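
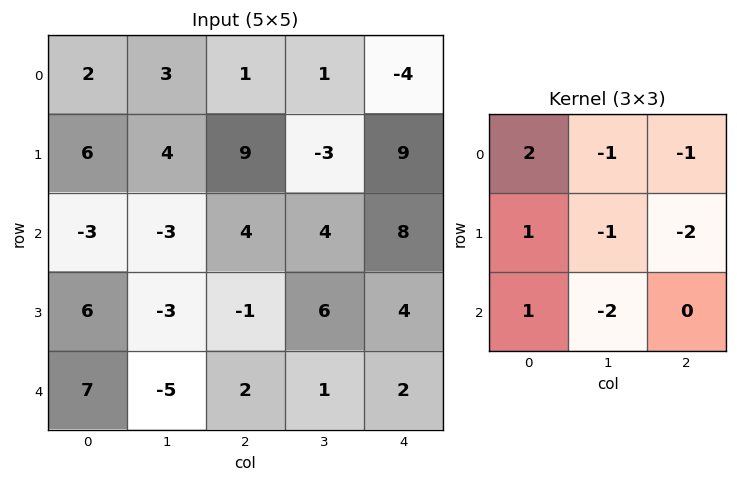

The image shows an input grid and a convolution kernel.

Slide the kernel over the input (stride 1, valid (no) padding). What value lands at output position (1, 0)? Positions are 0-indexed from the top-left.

3

The receptive field on the input at this output position is [6 4 9 / -3 -3 4 / 6 -3 -1]. Elementwise product with the kernel and sum: 6·2 + 4·-1 + 9·-1 + -3·1 + -3·-1 + 4·-2 + 6·1 + -3·-2.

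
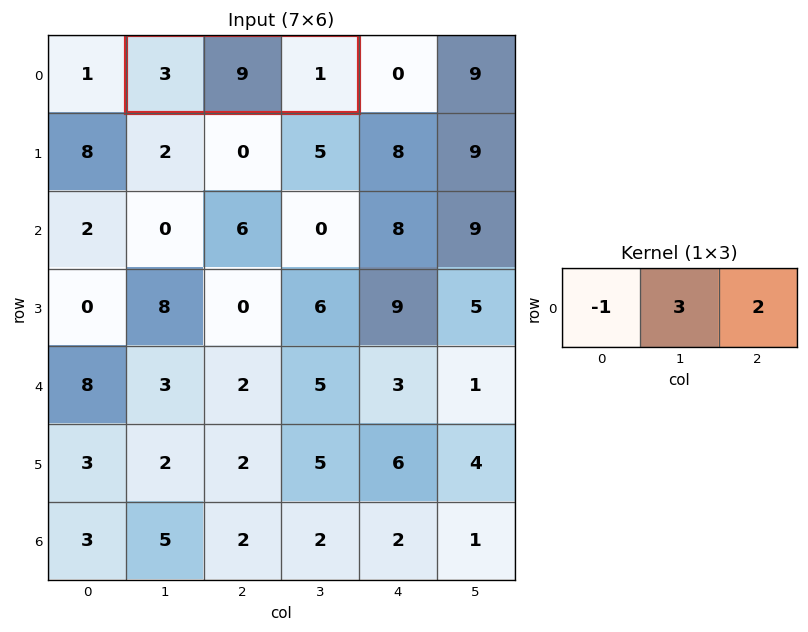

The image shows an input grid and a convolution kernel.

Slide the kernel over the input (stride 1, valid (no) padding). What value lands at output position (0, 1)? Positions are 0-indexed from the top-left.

The receptive field on the input at this output position is [3 9 1]. Elementwise product with the kernel and sum: 3·-1 + 9·3 + 1·2.

26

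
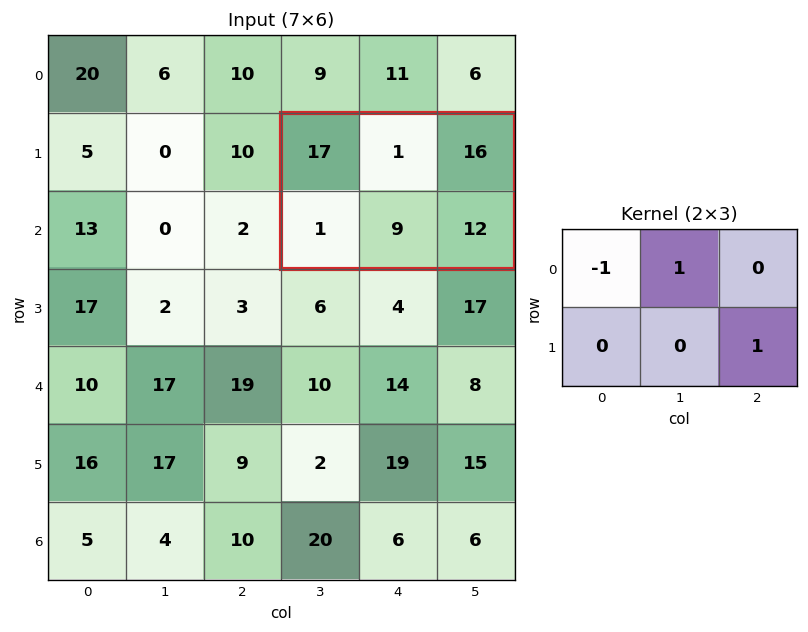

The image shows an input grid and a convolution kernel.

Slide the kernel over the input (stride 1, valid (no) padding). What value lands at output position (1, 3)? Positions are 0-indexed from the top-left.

-4

The receptive field on the input at this output position is [17 1 16 / 1 9 12]. Elementwise product with the kernel and sum: 17·-1 + 1·1 + 12·1.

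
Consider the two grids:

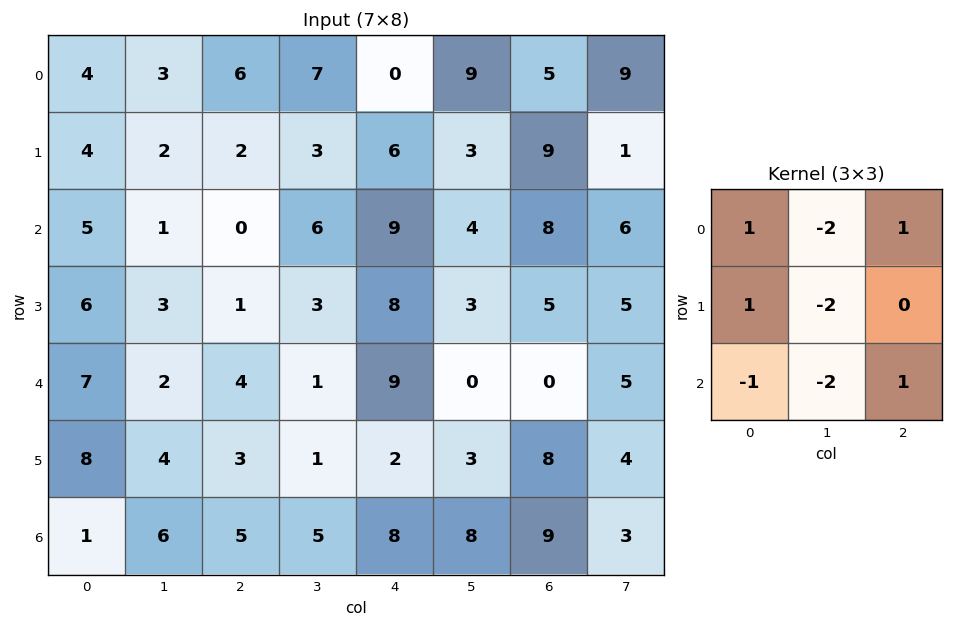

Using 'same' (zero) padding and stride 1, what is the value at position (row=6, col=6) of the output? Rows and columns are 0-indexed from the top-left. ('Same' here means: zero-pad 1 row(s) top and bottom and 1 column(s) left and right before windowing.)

-19

The receptive field on the zero-padded input at this output position is [3 8 4 / 8 9 3 / 0 0 0]. Elementwise product with the kernel and sum: 3·1 + 8·-2 + 4·1 + 8·1 + 9·-2 + 0·-1 + 0·-2 + 0·1.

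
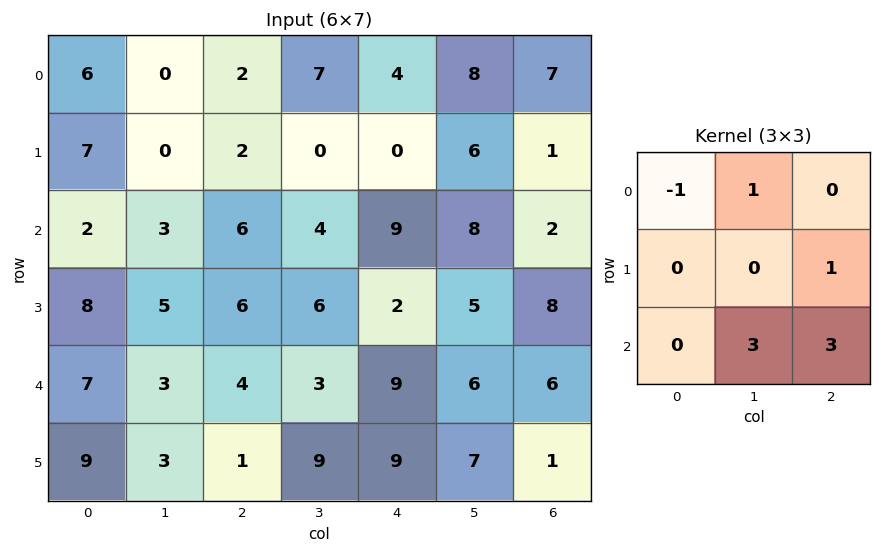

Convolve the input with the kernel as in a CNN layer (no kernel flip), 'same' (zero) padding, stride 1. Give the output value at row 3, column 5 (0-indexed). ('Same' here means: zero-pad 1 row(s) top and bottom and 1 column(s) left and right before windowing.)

43

The receptive field on the zero-padded input at this output position is [9 8 2 / 2 5 8 / 9 6 6]. Elementwise product with the kernel and sum: 9·-1 + 8·1 + 8·1 + 6·3 + 6·3.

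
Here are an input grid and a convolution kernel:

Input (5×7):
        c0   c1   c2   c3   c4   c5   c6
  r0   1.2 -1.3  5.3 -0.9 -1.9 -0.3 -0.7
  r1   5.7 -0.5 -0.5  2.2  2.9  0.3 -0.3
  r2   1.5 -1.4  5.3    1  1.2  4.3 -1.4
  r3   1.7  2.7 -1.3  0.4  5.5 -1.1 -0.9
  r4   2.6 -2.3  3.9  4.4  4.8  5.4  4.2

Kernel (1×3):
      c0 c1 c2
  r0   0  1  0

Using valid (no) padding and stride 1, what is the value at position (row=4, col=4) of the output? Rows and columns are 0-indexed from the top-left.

5.4

The receptive field on the input at this output position is [4.8 5.4 4.2]. Elementwise product with the kernel and sum: 5.4·1.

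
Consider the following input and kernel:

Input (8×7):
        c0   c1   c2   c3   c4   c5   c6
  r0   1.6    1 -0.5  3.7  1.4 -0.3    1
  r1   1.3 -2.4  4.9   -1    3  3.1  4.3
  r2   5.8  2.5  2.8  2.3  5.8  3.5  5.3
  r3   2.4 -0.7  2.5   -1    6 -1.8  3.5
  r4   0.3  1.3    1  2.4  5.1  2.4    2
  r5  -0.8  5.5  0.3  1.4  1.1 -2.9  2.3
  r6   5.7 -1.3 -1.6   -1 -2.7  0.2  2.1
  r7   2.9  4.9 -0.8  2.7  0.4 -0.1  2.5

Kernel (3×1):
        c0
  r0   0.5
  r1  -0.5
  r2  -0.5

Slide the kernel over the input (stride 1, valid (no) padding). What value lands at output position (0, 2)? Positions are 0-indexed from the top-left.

-4.1

The receptive field on the input at this output position is [-0.5 / 4.9 / 2.8]. Elementwise product with the kernel and sum: -0.5·0.5 + 4.9·-0.5 + 2.8·-0.5.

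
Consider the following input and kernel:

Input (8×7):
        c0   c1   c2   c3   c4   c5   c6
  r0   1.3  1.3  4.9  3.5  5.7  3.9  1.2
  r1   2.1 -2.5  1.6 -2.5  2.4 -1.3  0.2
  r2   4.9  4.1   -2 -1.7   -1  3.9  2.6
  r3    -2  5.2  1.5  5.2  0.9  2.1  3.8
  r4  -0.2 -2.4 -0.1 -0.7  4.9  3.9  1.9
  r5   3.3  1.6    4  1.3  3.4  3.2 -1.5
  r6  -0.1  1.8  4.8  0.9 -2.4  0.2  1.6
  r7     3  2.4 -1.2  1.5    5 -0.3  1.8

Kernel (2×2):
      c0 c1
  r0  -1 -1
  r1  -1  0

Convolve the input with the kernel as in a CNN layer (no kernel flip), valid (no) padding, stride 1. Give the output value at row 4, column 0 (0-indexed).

The receptive field on the input at this output position is [-0.2 -2.4 / 3.3 1.6]. Elementwise product with the kernel and sum: -0.2·-1 + -2.4·-1 + 3.3·-1.

-0.7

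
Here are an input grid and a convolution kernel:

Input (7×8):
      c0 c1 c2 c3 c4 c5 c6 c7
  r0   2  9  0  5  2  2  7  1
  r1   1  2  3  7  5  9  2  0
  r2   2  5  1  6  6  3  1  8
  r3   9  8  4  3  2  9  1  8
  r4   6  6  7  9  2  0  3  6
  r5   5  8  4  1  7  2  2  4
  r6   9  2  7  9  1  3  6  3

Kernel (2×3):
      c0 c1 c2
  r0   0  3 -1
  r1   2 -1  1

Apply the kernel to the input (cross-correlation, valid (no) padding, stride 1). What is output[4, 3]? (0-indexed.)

The receptive field on the input at this output position is [9 2 0 / 1 7 2]. Elementwise product with the kernel and sum: 2·3 + 0·-1 + 1·2 + 7·-1 + 2·1.

3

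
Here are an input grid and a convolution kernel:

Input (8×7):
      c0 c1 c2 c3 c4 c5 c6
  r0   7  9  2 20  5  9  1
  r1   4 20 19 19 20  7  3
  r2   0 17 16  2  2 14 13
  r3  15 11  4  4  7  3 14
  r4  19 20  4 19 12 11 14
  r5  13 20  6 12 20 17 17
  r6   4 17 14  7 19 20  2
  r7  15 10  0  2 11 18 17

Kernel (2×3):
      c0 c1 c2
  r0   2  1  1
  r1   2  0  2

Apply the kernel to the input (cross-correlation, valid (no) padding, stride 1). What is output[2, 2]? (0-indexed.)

58

The receptive field on the input at this output position is [16 2 2 / 4 4 7]. Elementwise product with the kernel and sum: 16·2 + 2·1 + 2·1 + 4·2 + 7·2.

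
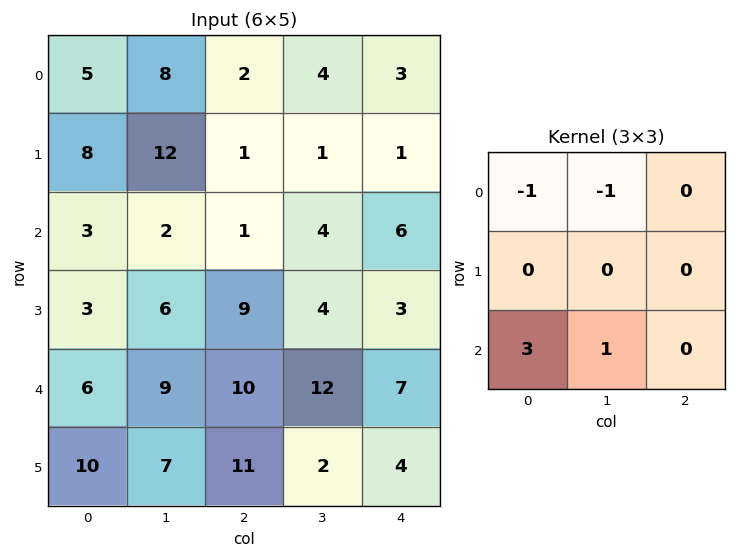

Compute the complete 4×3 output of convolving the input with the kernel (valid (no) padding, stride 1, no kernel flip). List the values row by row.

Output[0,0]: The receptive field on the input at this output position is [5 8 2 / 8 12 1 / 3 2 1]. Elementwise product with the kernel and sum: 5·-1 + 8·-1 + 3·3 + 2·1.

-2 -3 1
-5 14 29
22 34 37
28 17 22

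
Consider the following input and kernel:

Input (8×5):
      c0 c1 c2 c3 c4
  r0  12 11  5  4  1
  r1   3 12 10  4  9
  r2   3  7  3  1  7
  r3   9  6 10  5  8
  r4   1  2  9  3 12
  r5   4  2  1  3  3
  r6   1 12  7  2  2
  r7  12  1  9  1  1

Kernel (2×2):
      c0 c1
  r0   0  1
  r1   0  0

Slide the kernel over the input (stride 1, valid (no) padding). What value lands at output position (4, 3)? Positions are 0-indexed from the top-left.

The receptive field on the input at this output position is [3 12 / 3 3]. Elementwise product with the kernel and sum: 12·1.

12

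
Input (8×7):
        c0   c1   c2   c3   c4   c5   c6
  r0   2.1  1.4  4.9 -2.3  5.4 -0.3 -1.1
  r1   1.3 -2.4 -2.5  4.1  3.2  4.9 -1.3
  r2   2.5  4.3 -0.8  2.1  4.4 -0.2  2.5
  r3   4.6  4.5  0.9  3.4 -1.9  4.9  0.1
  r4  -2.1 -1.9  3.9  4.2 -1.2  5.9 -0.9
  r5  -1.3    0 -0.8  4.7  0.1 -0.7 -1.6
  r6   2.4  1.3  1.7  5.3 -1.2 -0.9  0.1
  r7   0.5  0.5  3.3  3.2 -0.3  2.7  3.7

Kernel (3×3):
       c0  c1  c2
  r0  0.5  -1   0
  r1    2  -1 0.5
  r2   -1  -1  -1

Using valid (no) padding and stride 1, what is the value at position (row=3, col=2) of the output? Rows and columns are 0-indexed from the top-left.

-3.95

The receptive field on the input at this output position is [0.9 3.4 -1.9 / 3.9 4.2 -1.2 / -0.8 4.7 0.1]. Elementwise product with the kernel and sum: 0.9·0.5 + 3.4·-1 + 3.9·2 + 4.2·-1 + -1.2·0.5 + -0.8·-1 + 4.7·-1 + 0.1·-1.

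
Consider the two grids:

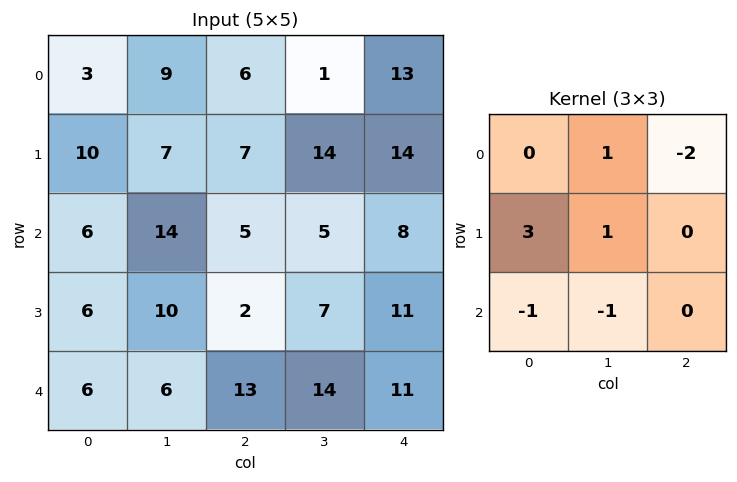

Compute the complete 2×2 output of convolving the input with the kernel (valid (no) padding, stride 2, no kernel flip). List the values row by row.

Output[0,0]: The receptive field on the input at this output position is [3 9 6 / 10 7 7 / 6 14 5]. Elementwise product with the kernel and sum: 9·1 + 6·-2 + 10·3 + 7·1 + 6·-1 + 14·-1.

14 0
20 -25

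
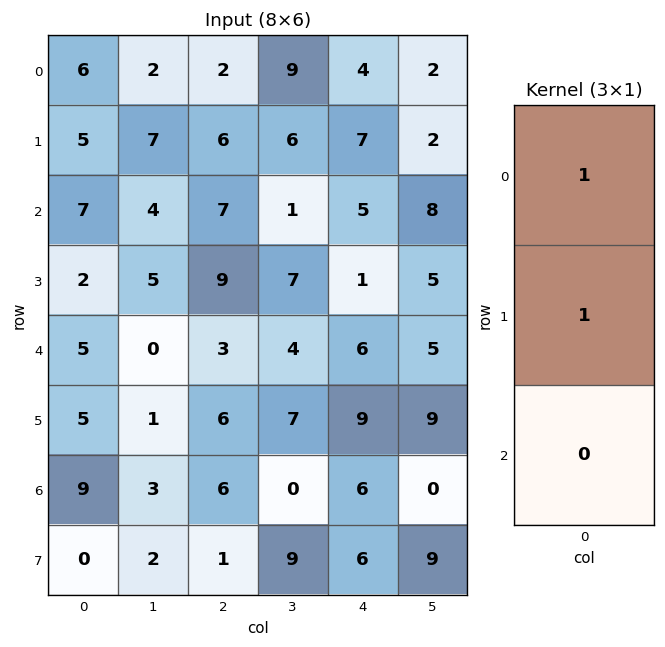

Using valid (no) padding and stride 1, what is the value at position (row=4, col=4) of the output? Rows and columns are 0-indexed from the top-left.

15

The receptive field on the input at this output position is [6 / 9 / 6]. Elementwise product with the kernel and sum: 6·1 + 9·1.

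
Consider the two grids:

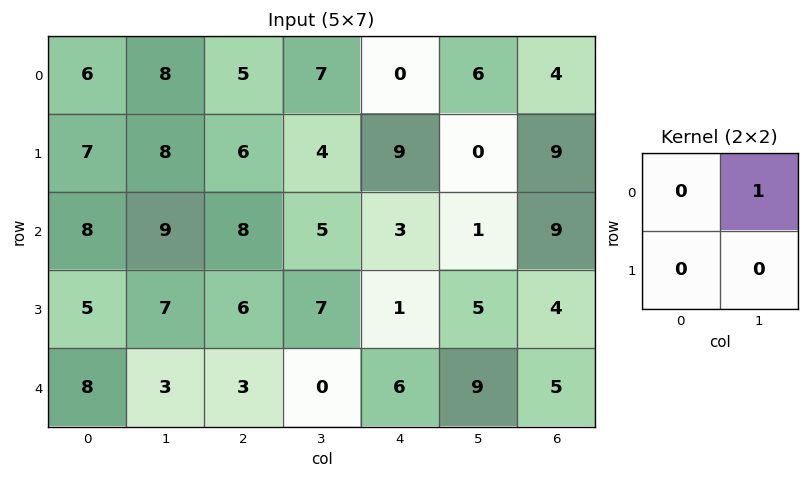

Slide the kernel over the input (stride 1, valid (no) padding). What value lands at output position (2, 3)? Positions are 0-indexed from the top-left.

The receptive field on the input at this output position is [5 3 / 7 1]. Elementwise product with the kernel and sum: 3·1.

3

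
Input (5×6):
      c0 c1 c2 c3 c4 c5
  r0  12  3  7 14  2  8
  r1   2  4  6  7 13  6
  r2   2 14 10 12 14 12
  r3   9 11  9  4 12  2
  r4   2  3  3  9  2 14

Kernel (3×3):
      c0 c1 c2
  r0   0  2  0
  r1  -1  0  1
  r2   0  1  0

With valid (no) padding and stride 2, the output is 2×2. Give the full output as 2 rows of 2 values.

Output[0,0]: The receptive field on the input at this output position is [12 3 7 / 2 4 6 / 2 14 10]. Elementwise product with the kernel and sum: 3·2 + 2·-1 + 6·1 + 14·1.

24 47
31 36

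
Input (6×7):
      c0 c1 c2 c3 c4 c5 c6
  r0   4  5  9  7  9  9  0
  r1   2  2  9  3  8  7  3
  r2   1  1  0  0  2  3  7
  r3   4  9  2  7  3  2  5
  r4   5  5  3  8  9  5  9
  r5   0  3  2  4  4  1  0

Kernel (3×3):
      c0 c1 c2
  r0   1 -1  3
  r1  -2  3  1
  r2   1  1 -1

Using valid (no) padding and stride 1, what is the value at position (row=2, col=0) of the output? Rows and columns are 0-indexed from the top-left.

28

The receptive field on the input at this output position is [1 1 0 / 4 9 2 / 5 5 3]. Elementwise product with the kernel and sum: 1·1 + 1·-1 + 0·3 + 4·-2 + 9·3 + 2·1 + 5·1 + 5·1 + 3·-1.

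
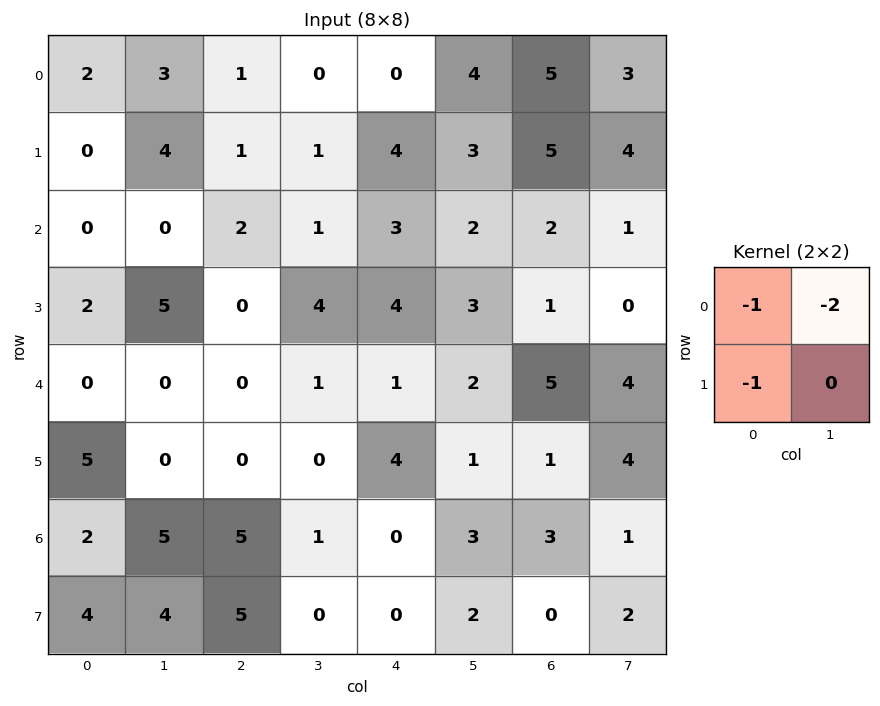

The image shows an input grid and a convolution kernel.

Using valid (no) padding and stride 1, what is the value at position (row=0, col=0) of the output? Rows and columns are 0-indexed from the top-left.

-8

The receptive field on the input at this output position is [2 3 / 0 4]. Elementwise product with the kernel and sum: 2·-1 + 3·-2 + 0·-1.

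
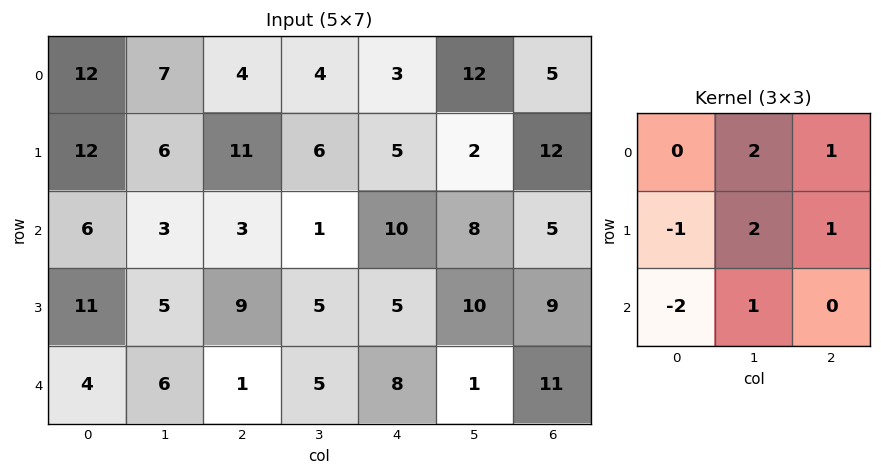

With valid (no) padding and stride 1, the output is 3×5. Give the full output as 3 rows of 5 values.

Output[0,0]: The receptive field on the input at this output position is [12 7 4 / 12 6 11 / 6 3 3]. Elementwise product with the kernel and sum: 7·2 + 4·1 + 12·-1 + 6·2 + 11·1 + 6·-2 + 3·1.

20 31 12 32 28
9 31 13 34 27
15 14 21 41 30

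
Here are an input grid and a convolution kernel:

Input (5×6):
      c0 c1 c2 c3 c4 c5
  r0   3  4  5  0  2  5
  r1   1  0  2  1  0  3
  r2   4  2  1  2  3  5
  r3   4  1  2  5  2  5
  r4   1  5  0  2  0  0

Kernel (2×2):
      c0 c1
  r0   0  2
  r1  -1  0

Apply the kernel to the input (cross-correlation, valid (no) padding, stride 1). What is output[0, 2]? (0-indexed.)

-2

The receptive field on the input at this output position is [5 0 / 2 1]. Elementwise product with the kernel and sum: 0·2 + 2·-1.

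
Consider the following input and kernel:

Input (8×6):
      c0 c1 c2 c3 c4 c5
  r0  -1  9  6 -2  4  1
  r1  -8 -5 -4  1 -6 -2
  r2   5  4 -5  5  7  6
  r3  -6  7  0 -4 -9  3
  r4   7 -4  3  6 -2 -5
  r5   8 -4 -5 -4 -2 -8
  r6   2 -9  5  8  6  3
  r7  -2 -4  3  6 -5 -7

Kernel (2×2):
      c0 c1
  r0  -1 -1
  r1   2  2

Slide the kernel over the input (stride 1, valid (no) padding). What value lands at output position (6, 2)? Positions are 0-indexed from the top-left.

The receptive field on the input at this output position is [5 8 / 3 6]. Elementwise product with the kernel and sum: 5·-1 + 8·-1 + 3·2 + 6·2.

5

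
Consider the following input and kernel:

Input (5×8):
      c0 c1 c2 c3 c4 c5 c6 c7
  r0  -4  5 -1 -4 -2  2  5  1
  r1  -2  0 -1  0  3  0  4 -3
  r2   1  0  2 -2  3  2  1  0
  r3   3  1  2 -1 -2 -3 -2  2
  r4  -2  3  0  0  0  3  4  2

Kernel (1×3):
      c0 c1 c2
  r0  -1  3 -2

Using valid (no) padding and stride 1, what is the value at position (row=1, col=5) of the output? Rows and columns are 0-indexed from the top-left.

The receptive field on the input at this output position is [0 4 -3]. Elementwise product with the kernel and sum: 0·-1 + 4·3 + -3·-2.

18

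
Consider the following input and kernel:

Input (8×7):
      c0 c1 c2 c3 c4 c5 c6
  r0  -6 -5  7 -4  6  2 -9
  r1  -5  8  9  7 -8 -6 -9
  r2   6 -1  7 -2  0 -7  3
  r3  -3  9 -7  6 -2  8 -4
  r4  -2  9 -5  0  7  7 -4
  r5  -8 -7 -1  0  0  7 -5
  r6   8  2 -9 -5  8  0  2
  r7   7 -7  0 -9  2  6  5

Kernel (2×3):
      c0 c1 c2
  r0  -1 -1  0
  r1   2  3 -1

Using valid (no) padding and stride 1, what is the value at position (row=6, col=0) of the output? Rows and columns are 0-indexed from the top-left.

The receptive field on the input at this output position is [8 2 -9 / 7 -7 0]. Elementwise product with the kernel and sum: 8·-1 + 2·-1 + 7·2 + -7·3 + 0·-1.

-17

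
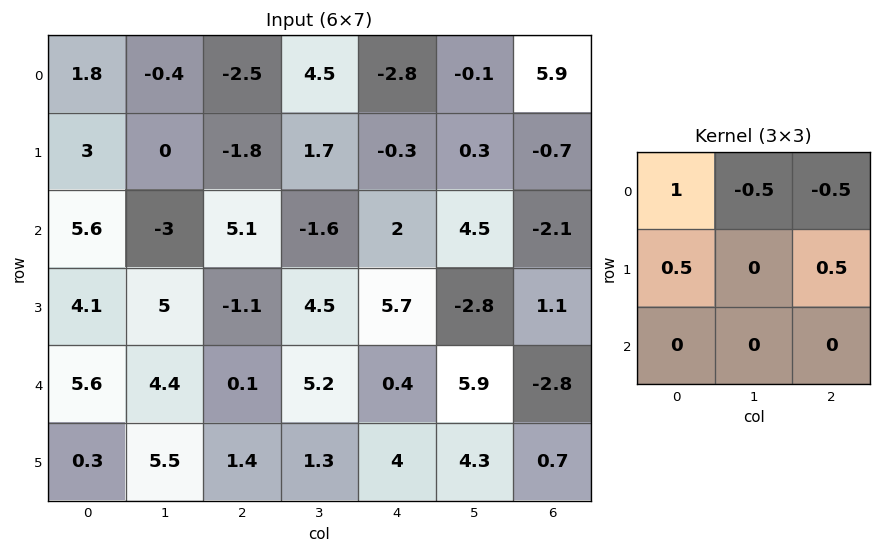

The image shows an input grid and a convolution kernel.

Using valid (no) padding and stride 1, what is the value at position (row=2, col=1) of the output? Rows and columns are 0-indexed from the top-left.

0

The receptive field on the input at this output position is [-3 5.1 -1.6 / 5 -1.1 4.5 / 4.4 0.1 5.2]. Elementwise product with the kernel and sum: -3·1 + 5.1·-0.5 + -1.6·-0.5 + 5·0.5 + 4.5·0.5.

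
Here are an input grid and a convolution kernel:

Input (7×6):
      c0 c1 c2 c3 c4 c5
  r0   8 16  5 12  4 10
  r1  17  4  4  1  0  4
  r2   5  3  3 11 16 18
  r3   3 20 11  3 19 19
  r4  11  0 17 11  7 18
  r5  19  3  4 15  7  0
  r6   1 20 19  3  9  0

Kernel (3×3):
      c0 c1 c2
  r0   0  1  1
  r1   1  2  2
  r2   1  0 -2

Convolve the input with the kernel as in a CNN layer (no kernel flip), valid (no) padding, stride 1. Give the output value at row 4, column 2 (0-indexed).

67

The receptive field on the input at this output position is [17 11 7 / 4 15 7 / 19 3 9]. Elementwise product with the kernel and sum: 11·1 + 7·1 + 4·1 + 15·2 + 7·2 + 19·1 + 9·-2.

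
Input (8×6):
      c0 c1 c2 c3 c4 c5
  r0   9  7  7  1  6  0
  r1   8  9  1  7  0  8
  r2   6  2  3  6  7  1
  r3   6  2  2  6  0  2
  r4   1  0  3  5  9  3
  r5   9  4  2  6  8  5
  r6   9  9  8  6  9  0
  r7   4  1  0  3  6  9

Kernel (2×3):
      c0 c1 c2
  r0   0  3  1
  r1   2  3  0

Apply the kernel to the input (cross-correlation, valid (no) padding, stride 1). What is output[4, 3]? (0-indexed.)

The receptive field on the input at this output position is [5 9 3 / 6 8 5]. Elementwise product with the kernel and sum: 9·3 + 3·1 + 6·2 + 8·3.

66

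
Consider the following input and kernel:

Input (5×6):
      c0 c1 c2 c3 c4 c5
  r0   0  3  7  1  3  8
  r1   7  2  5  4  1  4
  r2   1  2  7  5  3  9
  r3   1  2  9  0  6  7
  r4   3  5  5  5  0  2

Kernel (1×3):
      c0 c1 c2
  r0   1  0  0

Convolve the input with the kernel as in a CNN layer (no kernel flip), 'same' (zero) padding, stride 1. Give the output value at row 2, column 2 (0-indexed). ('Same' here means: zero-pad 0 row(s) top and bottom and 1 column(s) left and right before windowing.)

2

The receptive field on the zero-padded input at this output position is [2 7 5]. Elementwise product with the kernel and sum: 2·1.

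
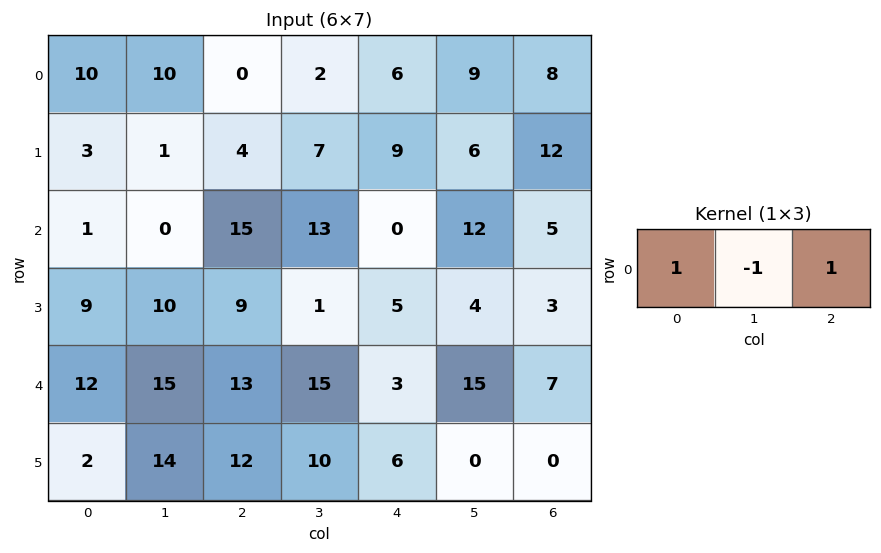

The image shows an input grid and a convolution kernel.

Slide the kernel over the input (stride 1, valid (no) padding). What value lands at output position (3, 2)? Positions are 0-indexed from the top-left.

The receptive field on the input at this output position is [9 1 5]. Elementwise product with the kernel and sum: 9·1 + 1·-1 + 5·1.

13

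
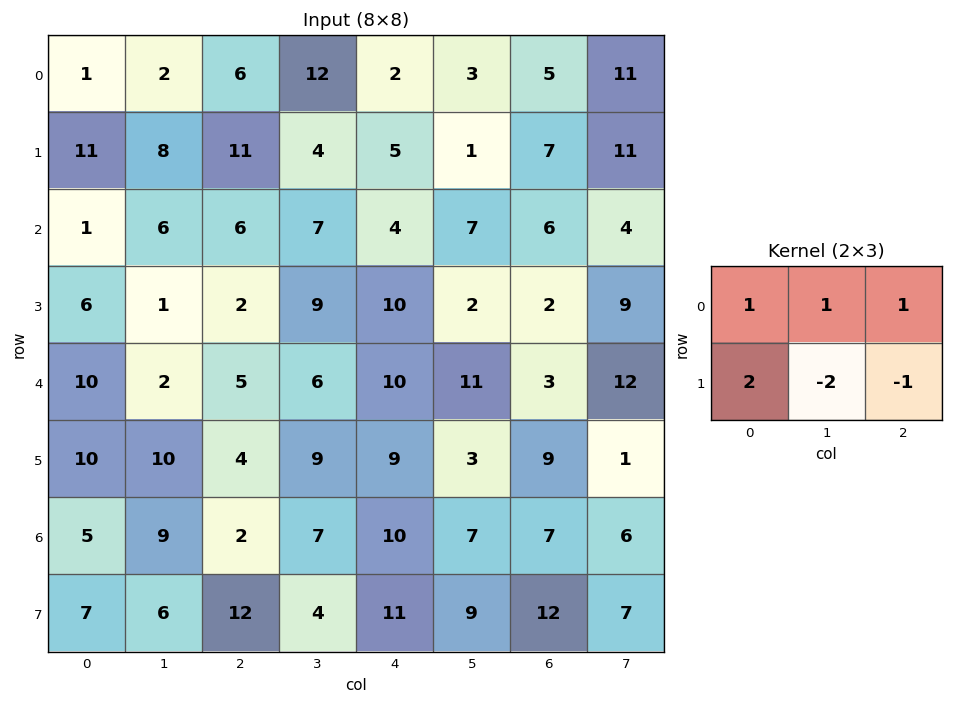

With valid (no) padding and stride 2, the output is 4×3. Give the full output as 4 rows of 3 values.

Output[0,0]: The receptive field on the input at this output position is [1 2 6 / 11 8 11]. Elementwise product with the kernel and sum: 1·1 + 2·1 + 6·1 + 11·2 + 8·-2 + 11·-1.

4 29 11
21 -7 31
13 2 27
6 24 16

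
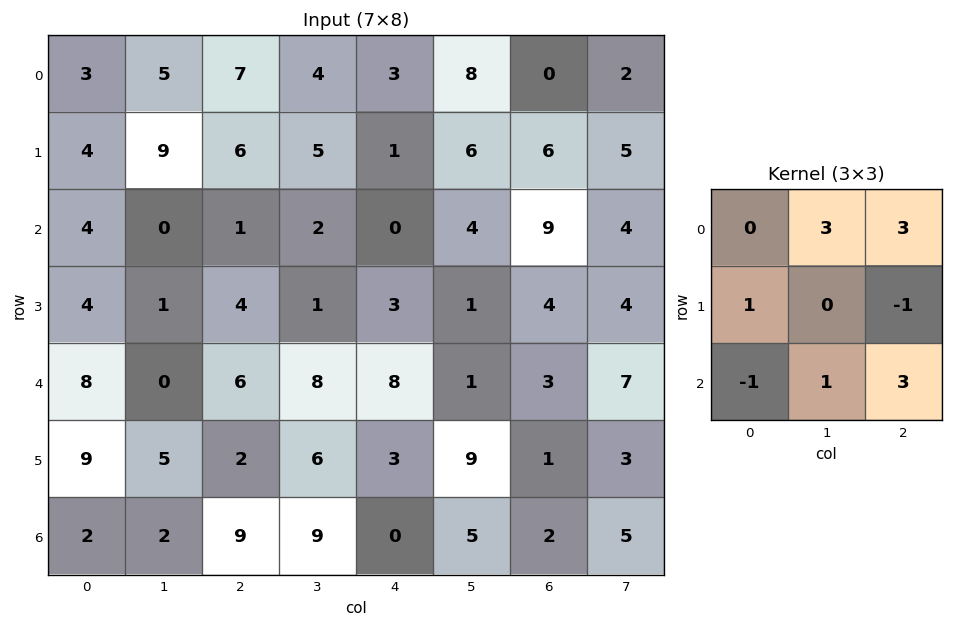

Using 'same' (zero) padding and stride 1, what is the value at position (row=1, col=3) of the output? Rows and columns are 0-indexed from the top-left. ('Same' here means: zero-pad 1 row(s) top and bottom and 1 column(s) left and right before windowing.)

27

The receptive field on the zero-padded input at this output position is [7 4 3 / 6 5 1 / 1 2 0]. Elementwise product with the kernel and sum: 4·3 + 3·3 + 6·1 + 1·-1 + 1·-1 + 2·1 + 0·3.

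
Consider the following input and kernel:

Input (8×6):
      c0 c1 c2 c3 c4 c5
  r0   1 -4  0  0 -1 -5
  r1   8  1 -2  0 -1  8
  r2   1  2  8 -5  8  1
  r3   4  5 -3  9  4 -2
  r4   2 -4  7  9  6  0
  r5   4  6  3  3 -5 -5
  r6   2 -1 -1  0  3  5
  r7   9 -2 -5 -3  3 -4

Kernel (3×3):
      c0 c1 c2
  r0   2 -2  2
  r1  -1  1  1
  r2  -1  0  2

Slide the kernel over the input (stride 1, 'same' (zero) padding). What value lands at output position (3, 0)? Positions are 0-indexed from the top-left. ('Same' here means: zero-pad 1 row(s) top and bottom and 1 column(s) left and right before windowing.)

The receptive field on the zero-padded input at this output position is [0 1 2 / 0 4 5 / 0 2 -4]. Elementwise product with the kernel and sum: 0·2 + 1·-2 + 2·2 + 0·-1 + 4·1 + 5·1 + 0·-1 + -4·2.

3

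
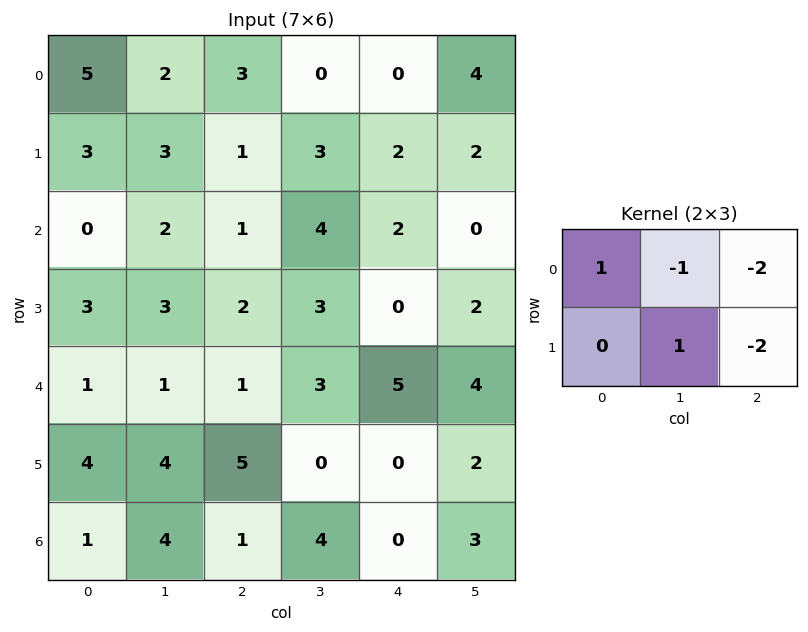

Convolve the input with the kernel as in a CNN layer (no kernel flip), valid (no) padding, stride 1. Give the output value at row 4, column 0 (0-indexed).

-8

The receptive field on the input at this output position is [1 1 1 / 4 4 5]. Elementwise product with the kernel and sum: 1·1 + 1·-1 + 1·-2 + 4·1 + 5·-2.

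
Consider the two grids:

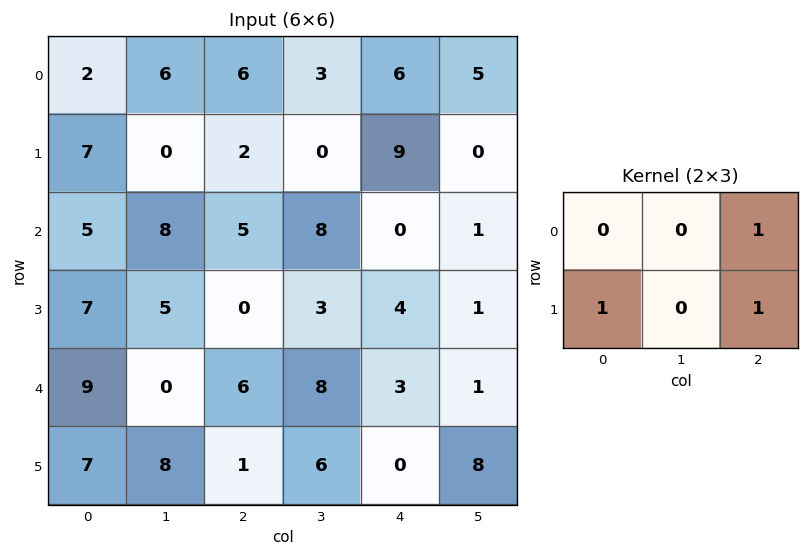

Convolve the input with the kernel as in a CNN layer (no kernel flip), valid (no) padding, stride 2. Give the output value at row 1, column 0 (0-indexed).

12

The receptive field on the input at this output position is [5 8 5 / 7 5 0]. Elementwise product with the kernel and sum: 5·1 + 7·1 + 0·1.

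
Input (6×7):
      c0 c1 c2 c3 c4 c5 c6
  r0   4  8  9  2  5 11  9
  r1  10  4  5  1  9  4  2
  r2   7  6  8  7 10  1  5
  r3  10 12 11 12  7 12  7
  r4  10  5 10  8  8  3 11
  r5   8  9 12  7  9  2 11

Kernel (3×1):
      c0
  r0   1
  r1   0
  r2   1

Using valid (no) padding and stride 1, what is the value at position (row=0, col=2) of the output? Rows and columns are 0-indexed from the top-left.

17

The receptive field on the input at this output position is [9 / 5 / 8]. Elementwise product with the kernel and sum: 9·1 + 8·1.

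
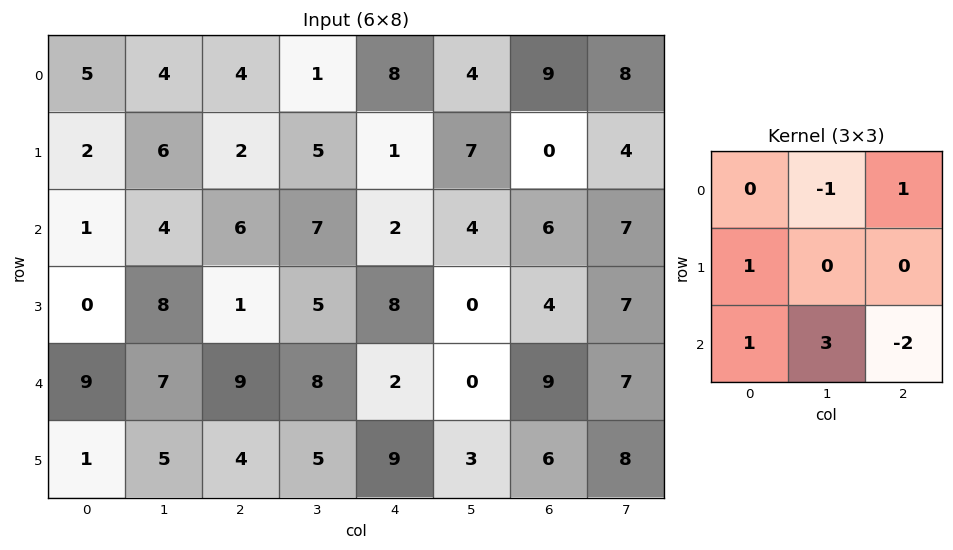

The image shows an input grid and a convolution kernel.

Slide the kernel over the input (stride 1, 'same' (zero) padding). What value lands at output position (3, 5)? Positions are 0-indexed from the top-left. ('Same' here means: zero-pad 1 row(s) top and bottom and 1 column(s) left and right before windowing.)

The receptive field on the zero-padded input at this output position is [2 4 6 / 8 0 4 / 2 0 9]. Elementwise product with the kernel and sum: 4·-1 + 6·1 + 8·1 + 2·1 + 0·3 + 9·-2.

-6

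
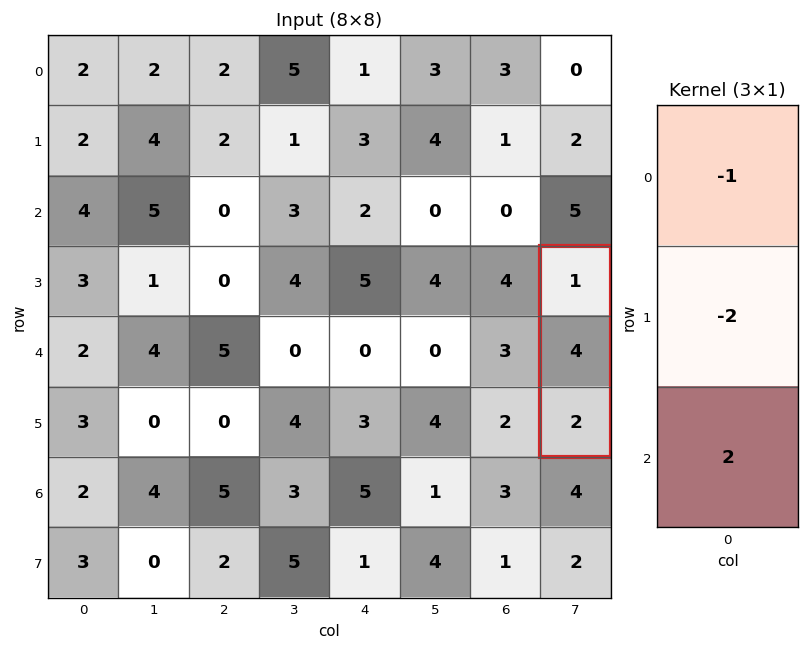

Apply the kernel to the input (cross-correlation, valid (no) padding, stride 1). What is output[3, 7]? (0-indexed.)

-5

The receptive field on the input at this output position is [1 / 4 / 2]. Elementwise product with the kernel and sum: 1·-1 + 4·-2 + 2·2.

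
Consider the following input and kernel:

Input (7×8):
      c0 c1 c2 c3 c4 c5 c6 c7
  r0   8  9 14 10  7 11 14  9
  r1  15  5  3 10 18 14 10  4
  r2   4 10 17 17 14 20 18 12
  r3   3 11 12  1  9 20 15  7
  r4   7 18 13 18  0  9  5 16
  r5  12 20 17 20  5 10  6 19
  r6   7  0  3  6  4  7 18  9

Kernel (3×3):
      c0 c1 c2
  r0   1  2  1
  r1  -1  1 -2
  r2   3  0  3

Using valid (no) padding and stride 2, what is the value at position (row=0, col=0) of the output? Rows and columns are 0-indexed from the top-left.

The receptive field on the input at this output position is [8 9 14 / 15 5 3 / 4 10 17]. Elementwise product with the kernel and sum: 8·1 + 9·2 + 14·1 + 15·-1 + 5·1 + 3·-2 + 4·3 + 17·3.

87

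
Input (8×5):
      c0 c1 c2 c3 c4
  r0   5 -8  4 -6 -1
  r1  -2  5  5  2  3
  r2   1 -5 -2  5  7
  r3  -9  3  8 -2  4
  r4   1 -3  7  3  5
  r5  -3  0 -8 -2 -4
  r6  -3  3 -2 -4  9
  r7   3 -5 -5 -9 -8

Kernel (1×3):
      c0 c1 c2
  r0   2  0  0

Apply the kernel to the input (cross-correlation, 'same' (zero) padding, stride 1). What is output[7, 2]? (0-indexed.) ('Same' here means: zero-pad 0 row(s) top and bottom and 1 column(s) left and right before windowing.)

-10

The receptive field on the zero-padded input at this output position is [-5 -5 -9]. Elementwise product with the kernel and sum: -5·2.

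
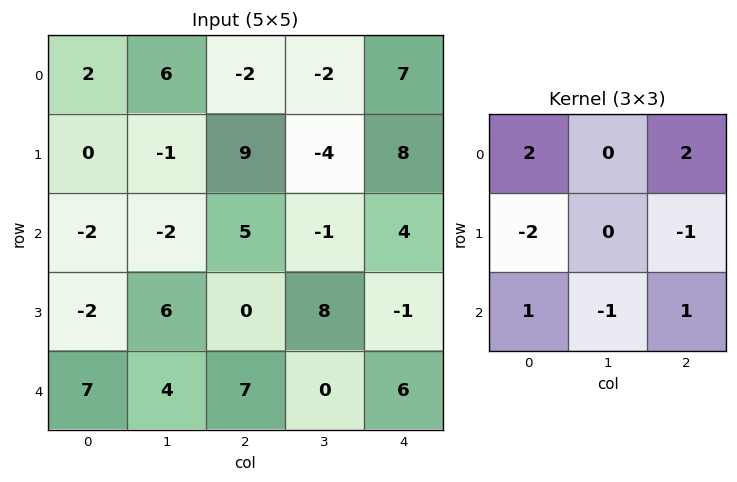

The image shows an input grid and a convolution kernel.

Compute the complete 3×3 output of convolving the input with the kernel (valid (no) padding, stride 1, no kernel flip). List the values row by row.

-4 6 -6
9 9 11
20 -29 32

Output[0,0]: The receptive field on the input at this output position is [2 6 -2 / 0 -1 9 / -2 -2 5]. Elementwise product with the kernel and sum: 2·2 + -2·2 + 0·-2 + 9·-1 + -2·1 + -2·-1 + 5·1.
Output[0,1]: The receptive field on the input at this output position is [6 -2 -2 / -1 9 -4 / -2 5 -1]. Elementwise product with the kernel and sum: 6·2 + -2·2 + -1·-2 + -4·-1 + -2·1 + 5·-1 + -1·1.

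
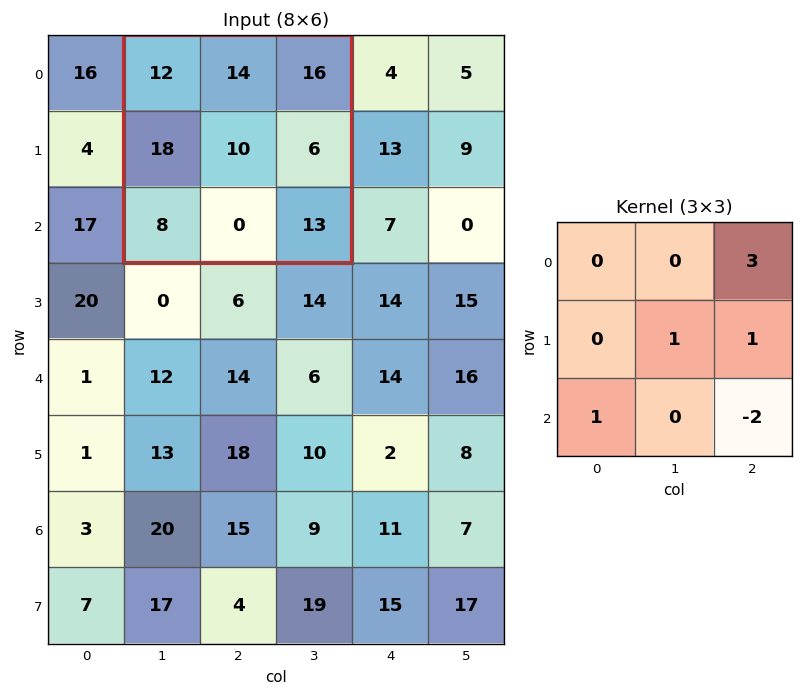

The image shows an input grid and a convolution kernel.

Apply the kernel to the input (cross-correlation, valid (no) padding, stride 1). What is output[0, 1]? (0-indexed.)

The receptive field on the input at this output position is [12 14 16 / 18 10 6 / 8 0 13]. Elementwise product with the kernel and sum: 16·3 + 10·1 + 6·1 + 8·1 + 13·-2.

46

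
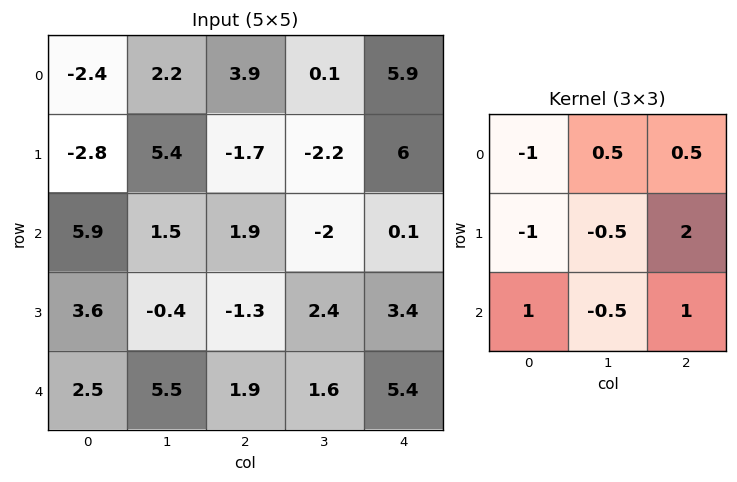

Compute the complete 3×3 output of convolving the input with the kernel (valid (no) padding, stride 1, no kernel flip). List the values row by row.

9.2 -10.6 16.9
4.3 -11.15 3.8
-8.55 10.45 10.55

Output[0,0]: The receptive field on the input at this output position is [-2.4 2.2 3.9 / -2.8 5.4 -1.7 / 5.9 1.5 1.9]. Elementwise product with the kernel and sum: -2.4·-1 + 2.2·0.5 + 3.9·0.5 + -2.8·-1 + 5.4·-0.5 + -1.7·2 + 5.9·1 + 1.5·-0.5 + 1.9·1.
Output[0,1]: The receptive field on the input at this output position is [2.2 3.9 0.1 / 5.4 -1.7 -2.2 / 1.5 1.9 -2]. Elementwise product with the kernel and sum: 2.2·-1 + 3.9·0.5 + 0.1·0.5 + 5.4·-1 + -1.7·-0.5 + -2.2·2 + 1.5·1 + 1.9·-0.5 + -2·1.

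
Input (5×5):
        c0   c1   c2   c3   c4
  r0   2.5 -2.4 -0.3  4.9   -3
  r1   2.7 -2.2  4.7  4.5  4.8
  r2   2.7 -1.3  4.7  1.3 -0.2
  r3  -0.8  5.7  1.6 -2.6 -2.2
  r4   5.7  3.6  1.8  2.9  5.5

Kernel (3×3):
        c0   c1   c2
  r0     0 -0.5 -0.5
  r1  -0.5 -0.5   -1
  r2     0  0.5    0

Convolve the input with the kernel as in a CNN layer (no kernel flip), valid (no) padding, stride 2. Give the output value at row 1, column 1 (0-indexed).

The receptive field on the input at this output position is [4.7 1.3 -0.2 / 1.6 -2.6 -2.2 / 1.8 2.9 5.5]. Elementwise product with the kernel and sum: 1.3·-0.5 + -0.2·-0.5 + 1.6·-0.5 + -2.6·-0.5 + -2.2·-1 + 2.9·0.5.

3.6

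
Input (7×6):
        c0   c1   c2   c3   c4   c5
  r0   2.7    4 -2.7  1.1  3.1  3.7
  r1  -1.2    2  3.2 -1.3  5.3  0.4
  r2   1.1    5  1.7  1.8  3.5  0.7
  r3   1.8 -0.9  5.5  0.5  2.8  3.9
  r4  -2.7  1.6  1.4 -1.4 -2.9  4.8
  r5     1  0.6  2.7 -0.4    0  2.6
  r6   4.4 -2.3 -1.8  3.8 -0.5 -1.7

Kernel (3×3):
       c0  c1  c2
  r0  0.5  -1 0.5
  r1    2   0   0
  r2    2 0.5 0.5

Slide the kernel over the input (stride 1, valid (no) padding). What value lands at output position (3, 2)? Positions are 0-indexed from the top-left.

The receptive field on the input at this output position is [5.5 0.5 2.8 / 1.4 -1.4 -2.9 / 2.7 -0.4 0]. Elementwise product with the kernel and sum: 5.5·0.5 + 0.5·-1 + 2.8·0.5 + 1.4·2 + 2.7·2 + -0.4·0.5 + 0·0.5.

11.65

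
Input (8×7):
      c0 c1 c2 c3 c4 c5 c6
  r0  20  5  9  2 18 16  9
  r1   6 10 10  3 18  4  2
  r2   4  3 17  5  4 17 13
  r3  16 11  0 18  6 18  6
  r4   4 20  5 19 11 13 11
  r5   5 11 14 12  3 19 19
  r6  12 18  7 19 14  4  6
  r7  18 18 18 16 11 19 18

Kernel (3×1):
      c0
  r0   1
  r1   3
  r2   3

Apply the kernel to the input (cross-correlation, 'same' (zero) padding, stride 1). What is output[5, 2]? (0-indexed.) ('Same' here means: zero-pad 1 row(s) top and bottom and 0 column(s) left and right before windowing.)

68

The receptive field on the zero-padded input at this output position is [5 / 14 / 7]. Elementwise product with the kernel and sum: 5·1 + 14·3 + 7·3.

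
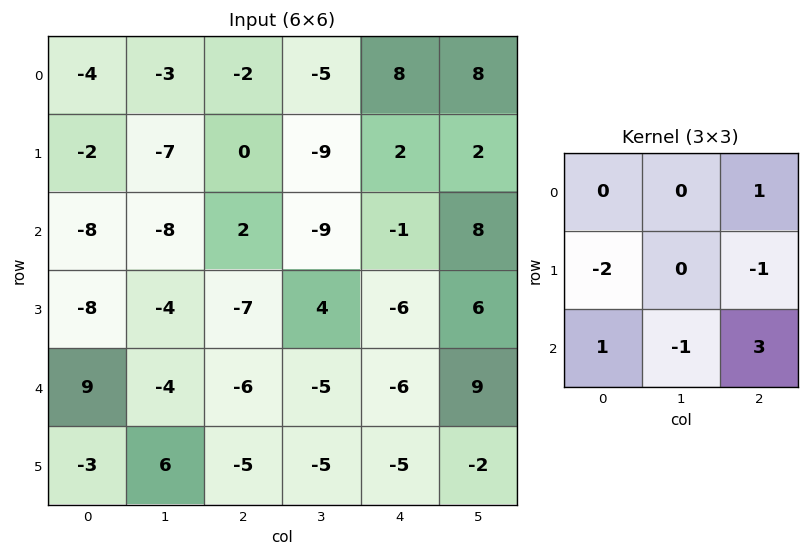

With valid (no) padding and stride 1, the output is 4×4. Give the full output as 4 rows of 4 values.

Output[0,0]: The receptive field on the input at this output position is [-4 -3 -2 / -2 -7 0 / -8 -8 2]. Elementwise product with the kernel and sum: -2·1 + -2·-2 + 0·-1 + -8·1 + -8·-1 + 2·3.
Output[0,1]: The receptive field on the input at this output position is [-3 -2 -5 / -7 0 -9 / -8 2 -9]. Elementwise product with the kernel and sum: -5·1 + -7·-2 + -9·-1 + -8·1 + 2·-1 + -9·3.

8 -19 14 40
-11 31 -30 40
20 -18 0 22
-43 13 -3 1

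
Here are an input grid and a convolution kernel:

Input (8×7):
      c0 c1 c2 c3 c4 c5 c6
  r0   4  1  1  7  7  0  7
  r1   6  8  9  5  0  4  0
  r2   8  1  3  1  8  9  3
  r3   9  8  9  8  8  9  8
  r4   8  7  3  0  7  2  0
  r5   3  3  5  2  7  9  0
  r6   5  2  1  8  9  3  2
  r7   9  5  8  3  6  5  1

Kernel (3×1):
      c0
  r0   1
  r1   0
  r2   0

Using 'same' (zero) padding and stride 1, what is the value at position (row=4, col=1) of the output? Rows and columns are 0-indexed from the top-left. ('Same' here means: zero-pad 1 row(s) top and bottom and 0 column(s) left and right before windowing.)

8

The receptive field on the zero-padded input at this output position is [8 / 7 / 3]. Elementwise product with the kernel and sum: 8·1.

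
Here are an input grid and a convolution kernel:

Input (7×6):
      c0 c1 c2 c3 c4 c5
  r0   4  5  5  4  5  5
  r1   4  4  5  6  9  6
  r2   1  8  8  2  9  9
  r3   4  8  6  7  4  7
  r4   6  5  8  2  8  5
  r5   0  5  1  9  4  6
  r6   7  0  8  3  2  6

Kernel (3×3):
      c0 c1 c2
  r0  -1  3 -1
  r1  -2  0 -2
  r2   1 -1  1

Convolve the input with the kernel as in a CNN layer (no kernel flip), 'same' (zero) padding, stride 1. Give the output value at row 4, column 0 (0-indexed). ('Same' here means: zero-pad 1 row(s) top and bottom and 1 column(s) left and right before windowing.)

-1

The receptive field on the zero-padded input at this output position is [0 4 8 / 0 6 5 / 0 0 5]. Elementwise product with the kernel and sum: 0·-1 + 4·3 + 8·-1 + 0·-2 + 5·-2 + 0·1 + 0·-1 + 5·1.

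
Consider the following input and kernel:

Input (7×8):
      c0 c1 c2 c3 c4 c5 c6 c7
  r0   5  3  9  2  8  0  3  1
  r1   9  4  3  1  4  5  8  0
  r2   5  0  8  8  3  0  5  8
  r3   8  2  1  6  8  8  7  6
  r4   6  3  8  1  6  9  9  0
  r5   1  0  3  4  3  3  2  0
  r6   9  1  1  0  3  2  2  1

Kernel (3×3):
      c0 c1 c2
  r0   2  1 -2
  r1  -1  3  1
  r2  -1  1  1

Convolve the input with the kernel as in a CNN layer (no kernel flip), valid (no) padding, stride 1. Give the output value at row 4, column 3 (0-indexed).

The receptive field on the input at this output position is [1 6 9 / 4 3 3 / 0 3 2]. Elementwise product with the kernel and sum: 1·2 + 6·1 + 9·-2 + 4·-1 + 3·3 + 3·1 + 0·-1 + 3·1 + 2·1.

3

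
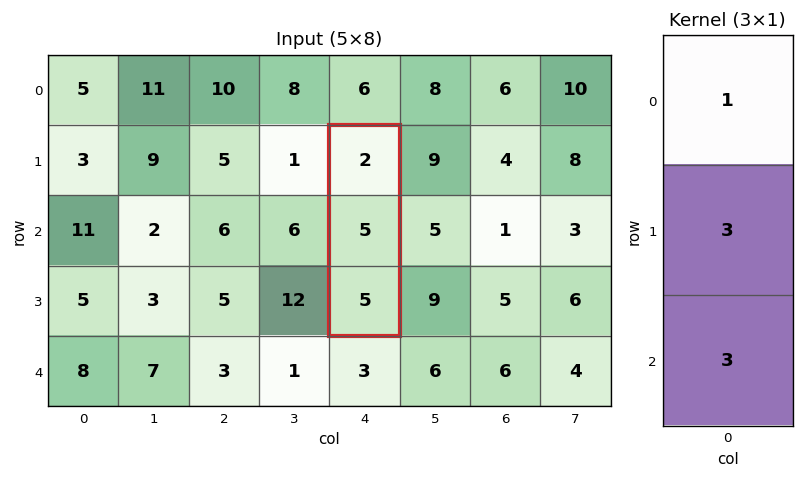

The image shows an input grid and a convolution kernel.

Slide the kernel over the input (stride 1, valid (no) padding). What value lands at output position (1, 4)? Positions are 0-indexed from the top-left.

The receptive field on the input at this output position is [2 / 5 / 5]. Elementwise product with the kernel and sum: 2·1 + 5·3 + 5·3.

32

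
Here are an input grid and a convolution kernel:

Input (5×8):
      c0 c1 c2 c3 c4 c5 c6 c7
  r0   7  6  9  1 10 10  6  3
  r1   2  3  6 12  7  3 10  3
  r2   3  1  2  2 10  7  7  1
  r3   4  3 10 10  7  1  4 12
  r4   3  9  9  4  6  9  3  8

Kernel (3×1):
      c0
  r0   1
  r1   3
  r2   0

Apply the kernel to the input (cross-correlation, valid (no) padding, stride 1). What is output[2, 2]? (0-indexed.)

32

The receptive field on the input at this output position is [2 / 10 / 9]. Elementwise product with the kernel and sum: 2·1 + 10·3.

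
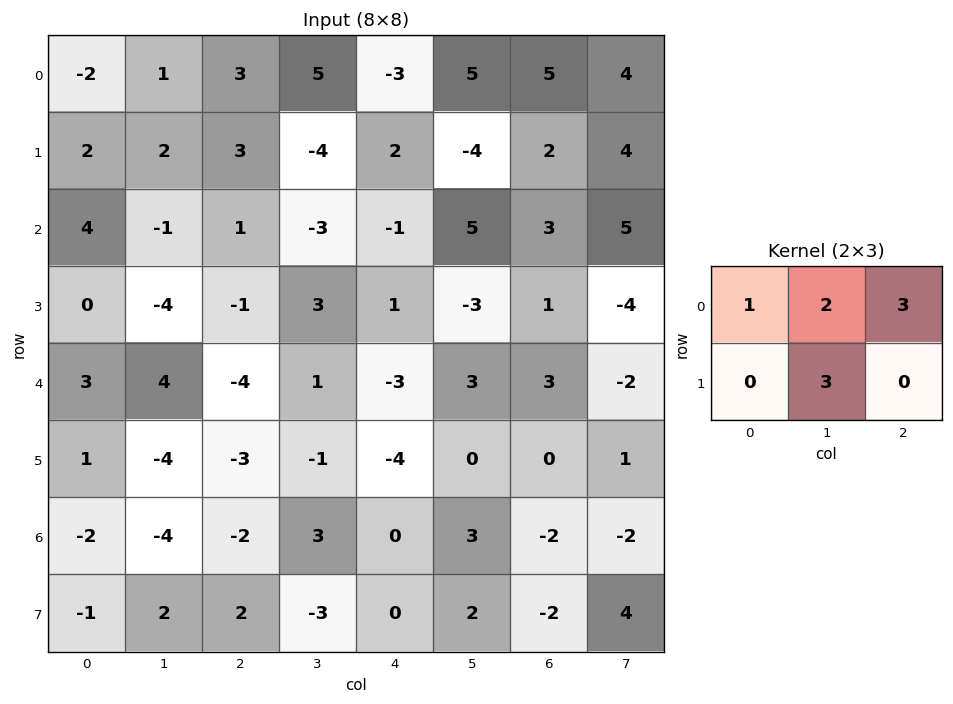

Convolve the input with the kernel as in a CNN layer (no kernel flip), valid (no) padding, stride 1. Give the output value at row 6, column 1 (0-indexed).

The receptive field on the input at this output position is [-4 -2 3 / 2 2 -3]. Elementwise product with the kernel and sum: -4·1 + -2·2 + 3·3 + 2·3.

7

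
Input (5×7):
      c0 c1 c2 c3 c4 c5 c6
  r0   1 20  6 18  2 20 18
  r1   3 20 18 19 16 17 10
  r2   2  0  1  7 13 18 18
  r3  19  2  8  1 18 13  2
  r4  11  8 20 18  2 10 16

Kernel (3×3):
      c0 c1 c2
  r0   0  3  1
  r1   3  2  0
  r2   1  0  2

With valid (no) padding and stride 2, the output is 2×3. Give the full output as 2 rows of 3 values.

Output[0,0]: The receptive field on the input at this output position is [1 20 6 / 3 20 18 / 2 0 1]. Elementwise product with the kernel and sum: 20·3 + 6·1 + 3·3 + 20·2 + 2·1 + 1·2.

119 175 209
113 84 186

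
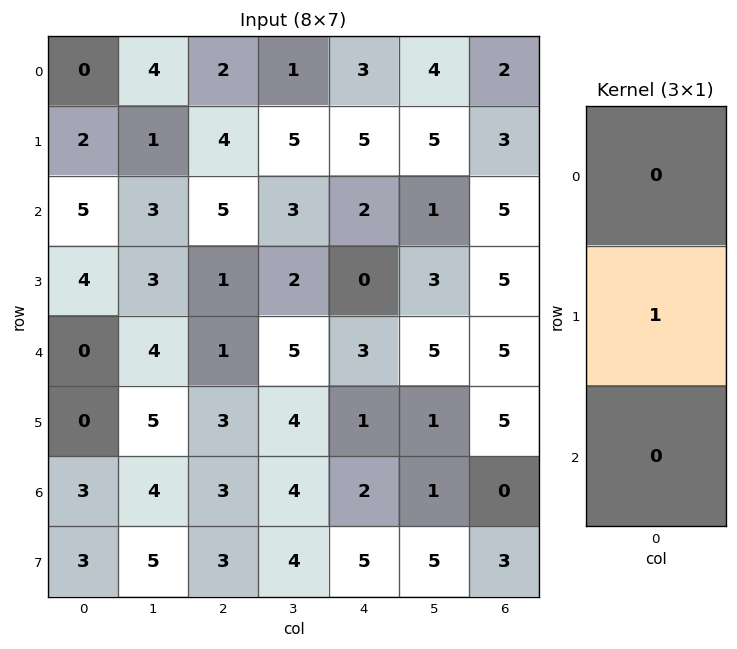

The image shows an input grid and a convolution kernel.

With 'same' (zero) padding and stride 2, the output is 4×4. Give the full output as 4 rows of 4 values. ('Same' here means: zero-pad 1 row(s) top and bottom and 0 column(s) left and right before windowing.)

0 2 3 2
5 5 2 5
0 1 3 5
3 3 2 0

Output[0,0]: The receptive field on the zero-padded input at this output position is [0 / 0 / 2]. Elementwise product with the kernel and sum: 0·1.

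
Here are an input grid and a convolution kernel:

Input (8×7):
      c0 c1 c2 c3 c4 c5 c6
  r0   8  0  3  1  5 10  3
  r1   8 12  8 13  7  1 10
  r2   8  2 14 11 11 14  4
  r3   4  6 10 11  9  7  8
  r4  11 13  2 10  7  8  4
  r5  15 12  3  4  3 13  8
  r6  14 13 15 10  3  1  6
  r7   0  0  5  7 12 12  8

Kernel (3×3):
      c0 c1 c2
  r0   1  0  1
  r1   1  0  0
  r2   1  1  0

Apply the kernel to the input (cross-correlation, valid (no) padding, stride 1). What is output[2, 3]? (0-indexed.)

53

The receptive field on the input at this output position is [11 11 14 / 11 9 7 / 10 7 8]. Elementwise product with the kernel and sum: 11·1 + 14·1 + 11·1 + 10·1 + 7·1.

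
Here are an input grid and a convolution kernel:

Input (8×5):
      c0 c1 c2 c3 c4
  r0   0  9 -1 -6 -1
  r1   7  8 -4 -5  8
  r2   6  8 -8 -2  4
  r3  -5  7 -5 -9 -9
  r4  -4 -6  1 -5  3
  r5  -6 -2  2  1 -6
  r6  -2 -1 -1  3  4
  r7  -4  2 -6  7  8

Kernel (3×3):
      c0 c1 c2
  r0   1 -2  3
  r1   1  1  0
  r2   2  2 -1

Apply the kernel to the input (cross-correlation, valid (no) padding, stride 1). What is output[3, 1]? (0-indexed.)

-16

The receptive field on the input at this output position is [7 -5 -9 / -6 1 -5 / -2 2 1]. Elementwise product with the kernel and sum: 7·1 + -5·-2 + -9·3 + -6·1 + 1·1 + -2·2 + 2·2 + 1·-1.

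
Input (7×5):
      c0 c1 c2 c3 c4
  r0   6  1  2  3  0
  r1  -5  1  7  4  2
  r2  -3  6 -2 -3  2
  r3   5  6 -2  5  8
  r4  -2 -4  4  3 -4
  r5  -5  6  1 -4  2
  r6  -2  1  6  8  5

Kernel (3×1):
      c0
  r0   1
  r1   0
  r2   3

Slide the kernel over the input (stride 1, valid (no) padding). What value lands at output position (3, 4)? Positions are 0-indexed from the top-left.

The receptive field on the input at this output position is [8 / -4 / 2]. Elementwise product with the kernel and sum: 8·1 + 2·3.

14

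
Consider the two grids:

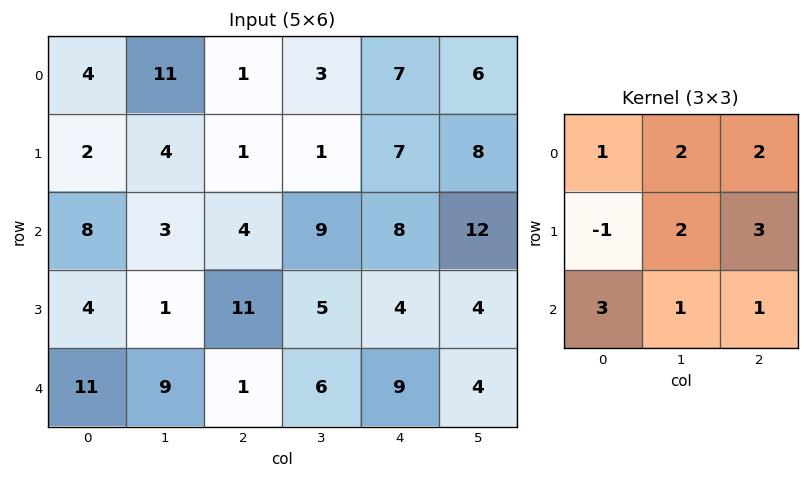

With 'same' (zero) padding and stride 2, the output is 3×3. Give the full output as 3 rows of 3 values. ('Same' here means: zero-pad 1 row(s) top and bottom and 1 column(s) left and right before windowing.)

Output[0,0]: The receptive field on the zero-padded input at this output position is [0 0 0 / 0 4 11 / 0 2 4]. Elementwise product with the kernel and sum: 0·1 + 0·2 + 0·2 + 0·-1 + 4·2 + 11·3 + 0·3 + 2·1 + 4·1.

47 14 47
42 59 97
59 44 45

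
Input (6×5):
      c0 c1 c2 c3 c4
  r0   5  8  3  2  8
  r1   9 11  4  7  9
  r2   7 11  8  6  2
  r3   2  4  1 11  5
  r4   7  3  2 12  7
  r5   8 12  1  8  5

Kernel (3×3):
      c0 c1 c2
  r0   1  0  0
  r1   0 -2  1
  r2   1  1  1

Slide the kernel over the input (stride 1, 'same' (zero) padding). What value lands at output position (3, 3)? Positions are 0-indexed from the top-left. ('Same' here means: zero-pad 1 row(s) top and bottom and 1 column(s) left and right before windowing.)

The receptive field on the zero-padded input at this output position is [8 6 2 / 1 11 5 / 2 12 7]. Elementwise product with the kernel and sum: 8·1 + 11·-2 + 5·1 + 2·1 + 12·1 + 7·1.

12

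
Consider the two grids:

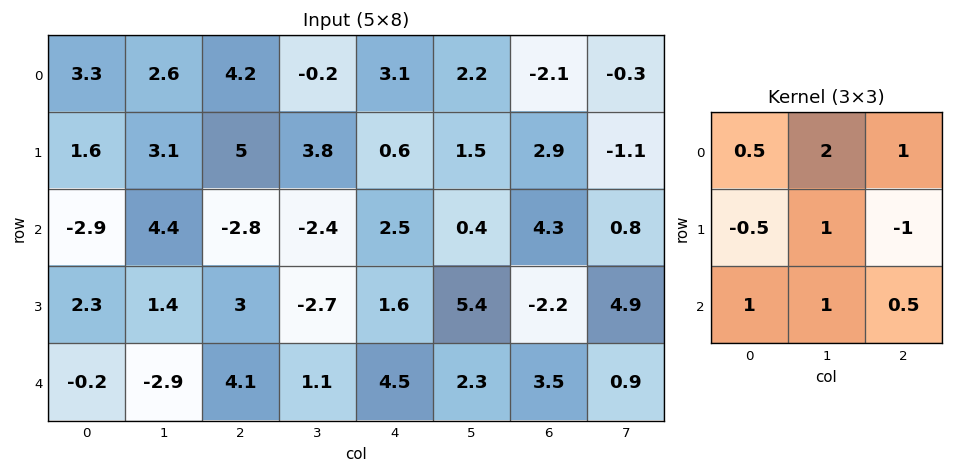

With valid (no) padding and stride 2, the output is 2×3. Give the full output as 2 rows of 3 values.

Output[0,0]: The receptive field on the input at this output position is [3.3 2.6 4.2 / 1.6 3.1 5 / -2.9 4.4 -2.8]. Elementwise product with the kernel and sum: 3.3·0.5 + 2.6·2 + 4.2·1 + 1.6·-0.5 + 3.1·1 + 5·-1 + -2.9·1 + 4.4·1 + -2.8·0.5.
Output[0,1]: The receptive field on the input at this output position is [4.2 -0.2 3.1 / 5 3.8 0.6 / -2.8 -2.4 2.5]. Elementwise product with the kernel and sum: 4.2·0.5 + -0.2·2 + 3.1·1 + 5·-0.5 + 3.8·1 + 0.6·-1 + -2.8·1 + -2.4·1 + 2.5·0.5.

8.45 1.55 7.2
0.75 -2.05 21.7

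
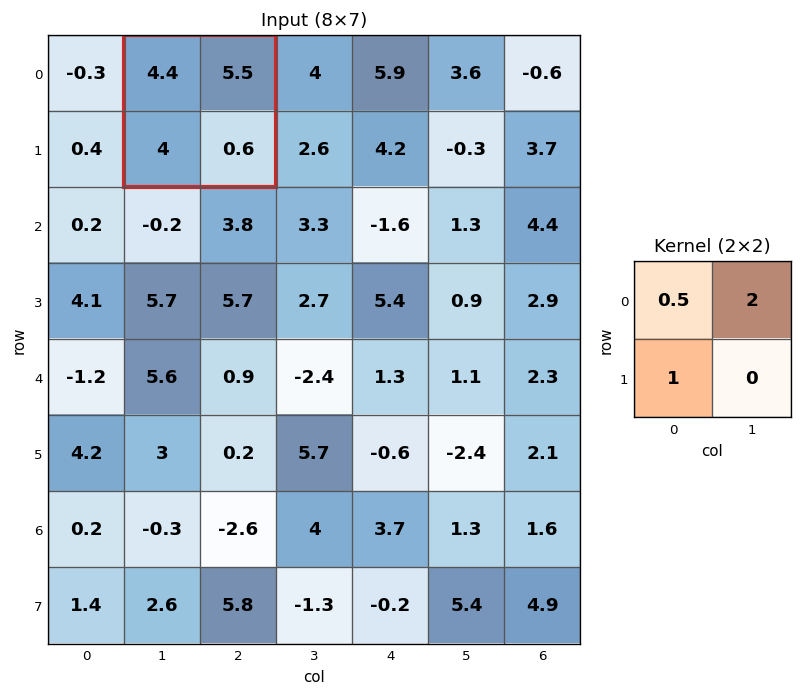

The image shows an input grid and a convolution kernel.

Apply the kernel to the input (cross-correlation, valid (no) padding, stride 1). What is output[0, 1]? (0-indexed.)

17.2

The receptive field on the input at this output position is [4.4 5.5 / 4 0.6]. Elementwise product with the kernel and sum: 4.4·0.5 + 5.5·2 + 4·1.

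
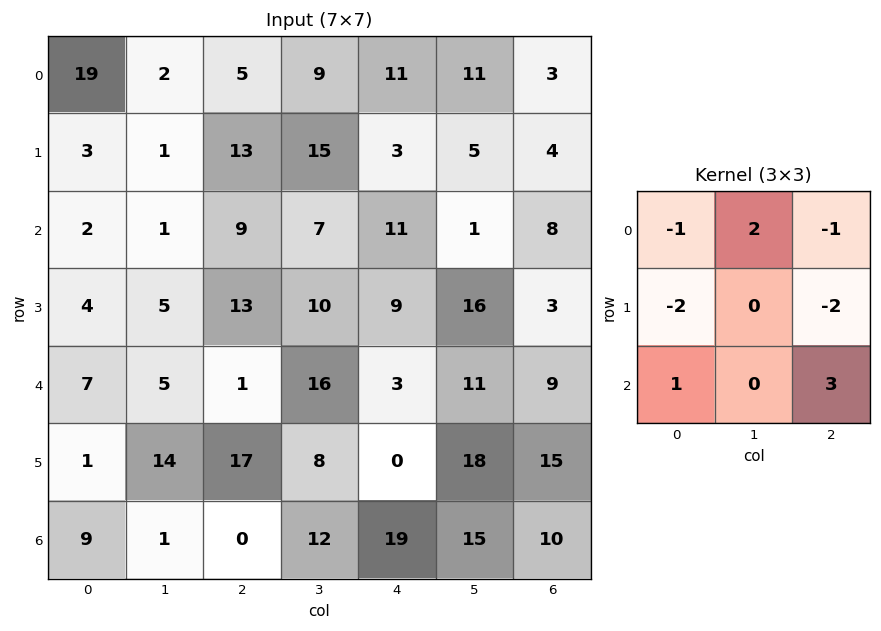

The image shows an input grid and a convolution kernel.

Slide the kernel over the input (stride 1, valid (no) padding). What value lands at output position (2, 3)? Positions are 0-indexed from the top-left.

The receptive field on the input at this output position is [7 11 1 / 10 9 16 / 16 3 11]. Elementwise product with the kernel and sum: 7·-1 + 11·2 + 1·-1 + 10·-2 + 16·-2 + 16·1 + 11·3.

11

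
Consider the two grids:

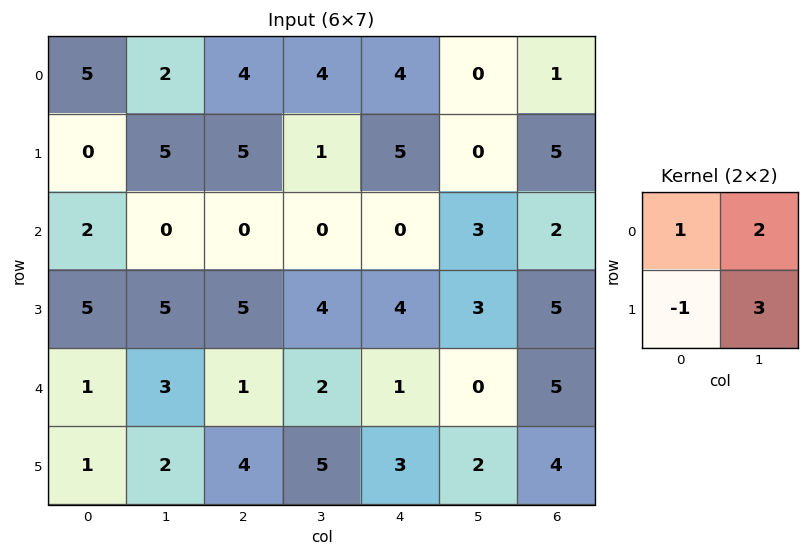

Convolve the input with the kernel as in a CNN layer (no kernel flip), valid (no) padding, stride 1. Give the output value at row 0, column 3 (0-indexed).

The receptive field on the input at this output position is [4 4 / 1 5]. Elementwise product with the kernel and sum: 4·1 + 4·2 + 1·-1 + 5·3.

26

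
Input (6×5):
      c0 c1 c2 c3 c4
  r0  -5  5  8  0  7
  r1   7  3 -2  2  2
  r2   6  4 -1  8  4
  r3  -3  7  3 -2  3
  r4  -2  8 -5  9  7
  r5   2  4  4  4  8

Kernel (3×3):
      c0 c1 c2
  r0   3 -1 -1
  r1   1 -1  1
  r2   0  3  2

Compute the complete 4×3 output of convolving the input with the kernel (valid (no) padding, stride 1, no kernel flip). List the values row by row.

Output[0,0]: The receptive field on the input at this output position is [-5 5 8 / 7 3 -2 / 6 4 -1]. Elementwise product with the kernel and sum: -5·3 + 5·-1 + 8·-1 + 7·1 + 3·-1 + -2·1 + 4·3 + -1·2.
Output[0,1]: The receptive field on the input at this output position is [5 8 0 / 3 -2 2 / 4 -1 8]. Elementwise product with the kernel and sum: 5·3 + 8·-1 + 0·-1 + 3·1 + -2·-1 + 2·1 + -1·3 + 8·2.

-16 27 47
48 27 -15
22 10 34
-14 62 29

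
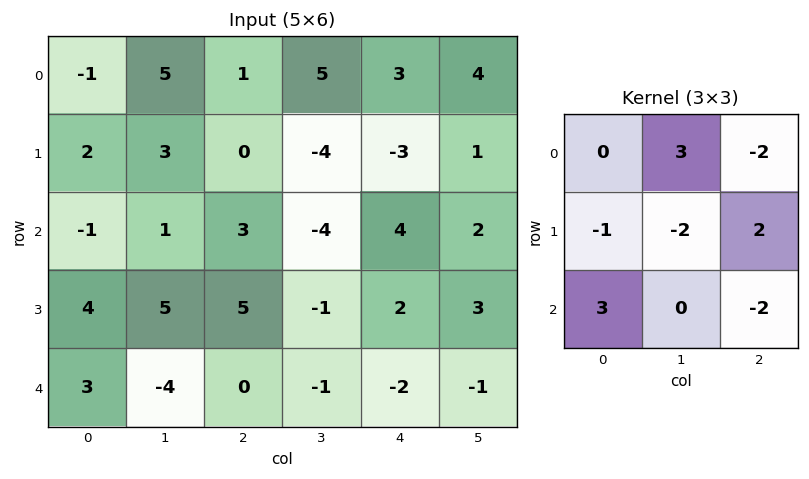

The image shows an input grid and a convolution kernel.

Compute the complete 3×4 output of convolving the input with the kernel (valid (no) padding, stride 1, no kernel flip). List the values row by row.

-4 -7 12 -3
16 10 18 -20
2 -10 -15 10

Output[0,0]: The receptive field on the input at this output position is [-1 5 1 / 2 3 0 / -1 1 3]. Elementwise product with the kernel and sum: 5·3 + 1·-2 + 2·-1 + 3·-2 + 0·2 + -1·3 + 3·-2.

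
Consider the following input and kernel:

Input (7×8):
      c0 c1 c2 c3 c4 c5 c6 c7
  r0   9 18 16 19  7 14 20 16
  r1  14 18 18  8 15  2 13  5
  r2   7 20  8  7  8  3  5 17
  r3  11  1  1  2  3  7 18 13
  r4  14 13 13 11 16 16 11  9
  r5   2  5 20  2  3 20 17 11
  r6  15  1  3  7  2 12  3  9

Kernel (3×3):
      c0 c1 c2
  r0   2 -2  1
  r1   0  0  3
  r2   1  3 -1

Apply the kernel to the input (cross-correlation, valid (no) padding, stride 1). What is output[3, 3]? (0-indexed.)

44

The receptive field on the input at this output position is [2 3 7 / 11 16 16 / 2 3 20]. Elementwise product with the kernel and sum: 2·2 + 3·-2 + 7·1 + 16·3 + 2·1 + 3·3 + 20·-1.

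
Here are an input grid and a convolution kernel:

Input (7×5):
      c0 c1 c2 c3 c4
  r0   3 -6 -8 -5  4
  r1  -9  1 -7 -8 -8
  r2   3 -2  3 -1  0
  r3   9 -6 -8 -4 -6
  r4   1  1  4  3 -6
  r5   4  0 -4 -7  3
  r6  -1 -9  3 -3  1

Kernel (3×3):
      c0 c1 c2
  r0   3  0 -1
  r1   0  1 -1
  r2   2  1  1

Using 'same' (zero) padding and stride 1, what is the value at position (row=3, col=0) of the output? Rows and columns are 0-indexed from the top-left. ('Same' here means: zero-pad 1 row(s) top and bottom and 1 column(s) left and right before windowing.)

19

The receptive field on the zero-padded input at this output position is [0 3 -2 / 0 9 -6 / 0 1 1]. Elementwise product with the kernel and sum: 0·3 + -2·-1 + 9·1 + -6·-1 + 0·2 + 1·1 + 1·1.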